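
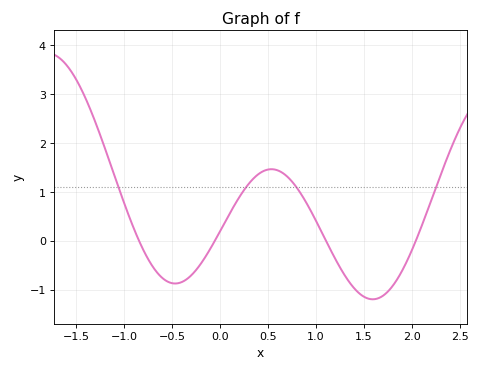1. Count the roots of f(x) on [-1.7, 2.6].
4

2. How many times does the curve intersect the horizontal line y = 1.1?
4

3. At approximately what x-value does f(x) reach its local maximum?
0.536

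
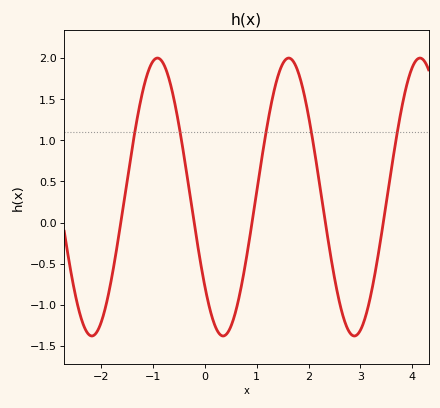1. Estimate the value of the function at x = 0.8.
-0.45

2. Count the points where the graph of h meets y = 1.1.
5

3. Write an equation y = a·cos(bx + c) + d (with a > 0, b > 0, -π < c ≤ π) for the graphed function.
y = 1.69cos(2.5x + 2.3) + 0.31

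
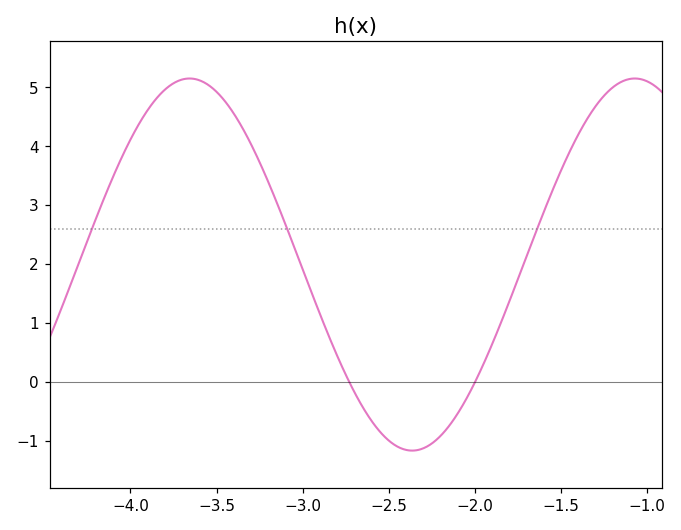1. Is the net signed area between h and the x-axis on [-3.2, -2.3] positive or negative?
positive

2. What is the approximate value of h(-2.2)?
-0.9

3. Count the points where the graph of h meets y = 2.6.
3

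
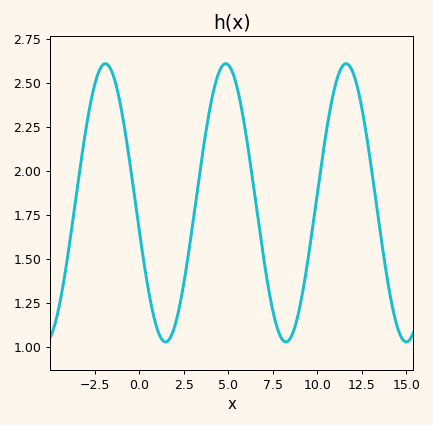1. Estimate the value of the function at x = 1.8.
1.06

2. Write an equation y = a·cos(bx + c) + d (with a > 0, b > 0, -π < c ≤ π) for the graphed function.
y = 0.79cos(0.93x + 1.76) + 1.82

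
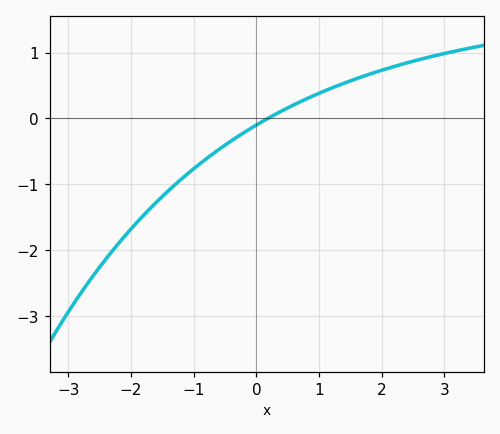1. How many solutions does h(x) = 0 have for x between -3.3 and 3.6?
1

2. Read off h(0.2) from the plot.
0.009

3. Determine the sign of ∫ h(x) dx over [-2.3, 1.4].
negative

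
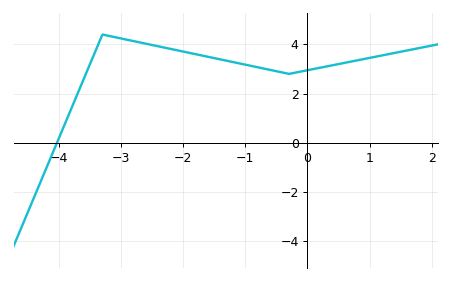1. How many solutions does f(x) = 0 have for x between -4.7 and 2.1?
1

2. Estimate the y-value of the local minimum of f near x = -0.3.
2.8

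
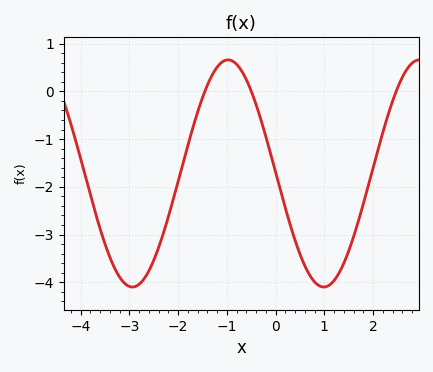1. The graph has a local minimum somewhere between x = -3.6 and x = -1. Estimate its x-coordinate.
-2.9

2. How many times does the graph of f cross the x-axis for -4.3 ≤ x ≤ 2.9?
3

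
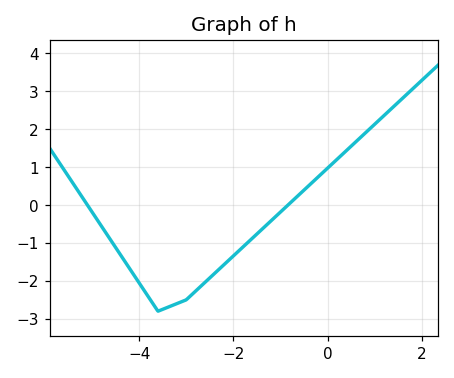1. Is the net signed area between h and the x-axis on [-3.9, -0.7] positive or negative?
negative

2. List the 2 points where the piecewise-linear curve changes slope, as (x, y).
(-3.6, -2.8); (-3, -2.5)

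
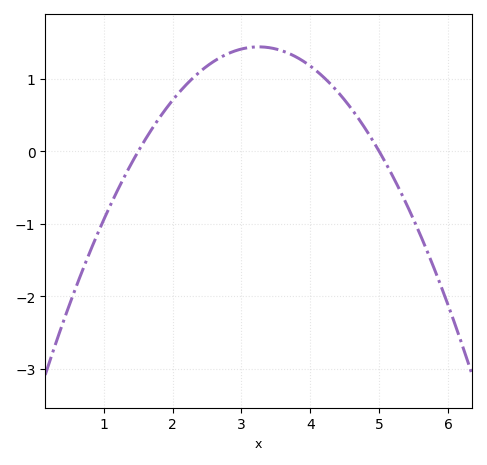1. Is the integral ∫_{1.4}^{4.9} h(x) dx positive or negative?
positive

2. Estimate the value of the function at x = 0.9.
-1.2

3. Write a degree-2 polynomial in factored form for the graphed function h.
y = -0.47(x - 1.5)(x - 5)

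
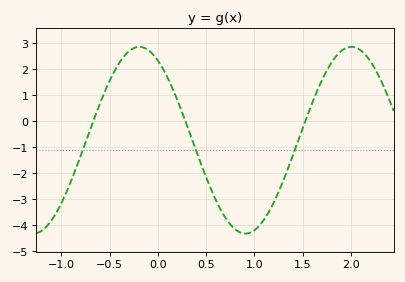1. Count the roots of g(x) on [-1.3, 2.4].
3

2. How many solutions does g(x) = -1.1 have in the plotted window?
3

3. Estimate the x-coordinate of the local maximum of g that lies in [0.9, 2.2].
2.01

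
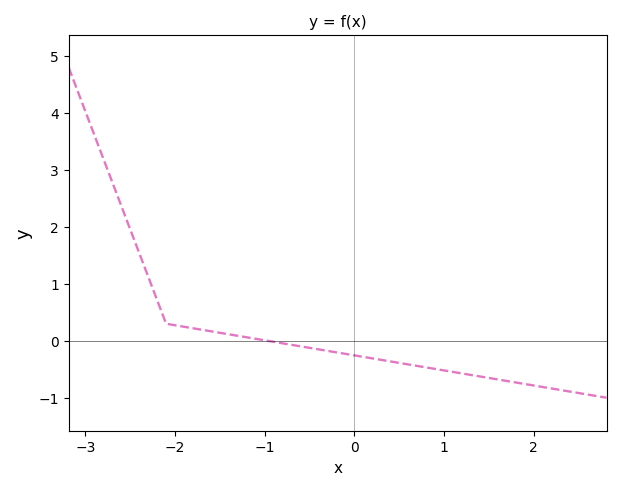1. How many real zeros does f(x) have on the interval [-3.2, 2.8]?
1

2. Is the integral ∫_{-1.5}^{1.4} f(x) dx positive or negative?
negative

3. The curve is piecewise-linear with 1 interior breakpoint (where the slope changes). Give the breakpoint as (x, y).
(-2.1, 0.3)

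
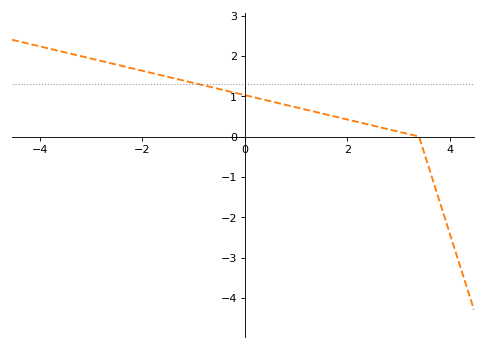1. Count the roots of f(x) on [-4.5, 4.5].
1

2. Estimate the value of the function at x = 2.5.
0.272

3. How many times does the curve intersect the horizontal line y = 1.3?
1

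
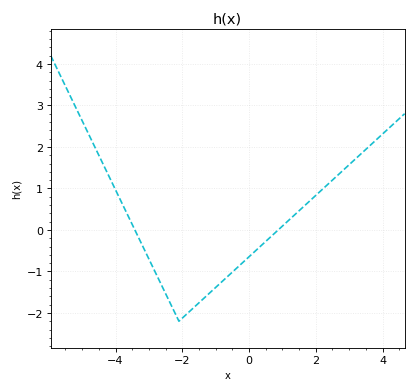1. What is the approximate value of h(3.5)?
1.94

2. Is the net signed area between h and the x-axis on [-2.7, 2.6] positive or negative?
negative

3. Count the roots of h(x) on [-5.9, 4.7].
2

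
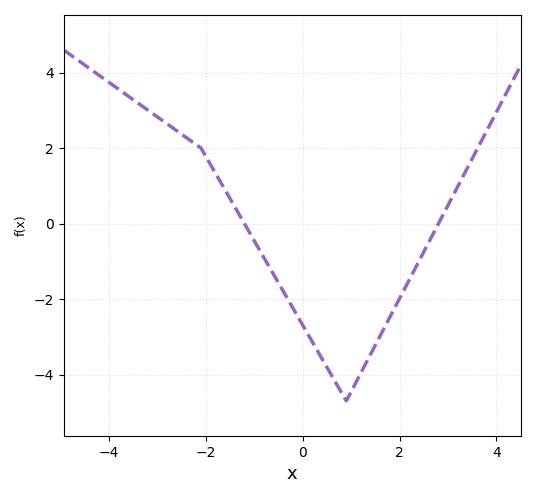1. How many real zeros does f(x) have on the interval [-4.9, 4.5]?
2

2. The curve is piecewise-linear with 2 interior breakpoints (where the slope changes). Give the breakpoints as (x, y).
(-2.1, 2); (0.9, -4.7)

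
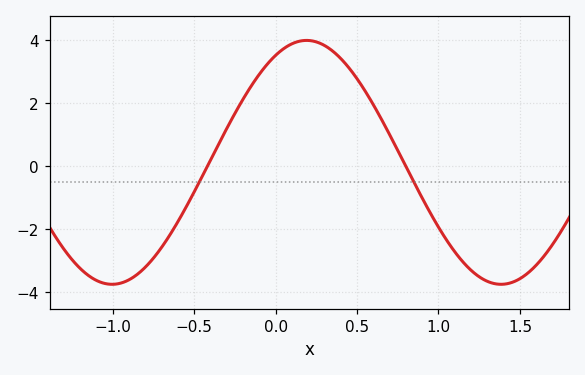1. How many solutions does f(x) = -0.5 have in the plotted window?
2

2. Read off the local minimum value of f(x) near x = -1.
-3.8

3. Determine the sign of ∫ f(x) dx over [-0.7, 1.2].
positive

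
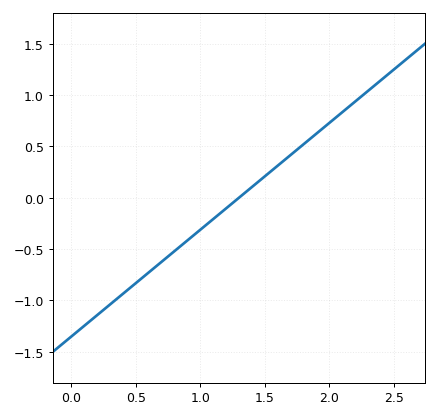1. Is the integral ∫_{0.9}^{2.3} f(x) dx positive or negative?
positive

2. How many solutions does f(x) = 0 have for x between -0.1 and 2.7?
1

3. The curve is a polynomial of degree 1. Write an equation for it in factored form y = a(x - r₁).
y = 1.04(x - 1.3)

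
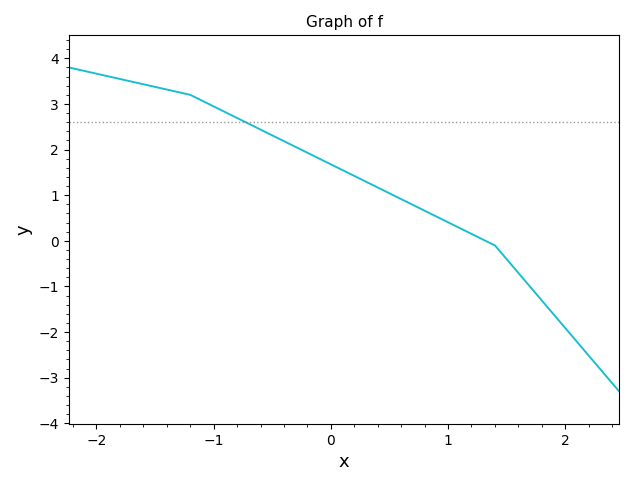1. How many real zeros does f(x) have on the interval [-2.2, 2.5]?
1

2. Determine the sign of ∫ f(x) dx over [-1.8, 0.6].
positive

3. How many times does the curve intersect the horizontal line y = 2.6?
1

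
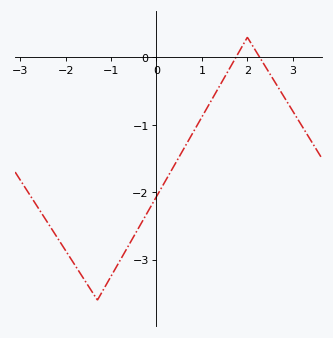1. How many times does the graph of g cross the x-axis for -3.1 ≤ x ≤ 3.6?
2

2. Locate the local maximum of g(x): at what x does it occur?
2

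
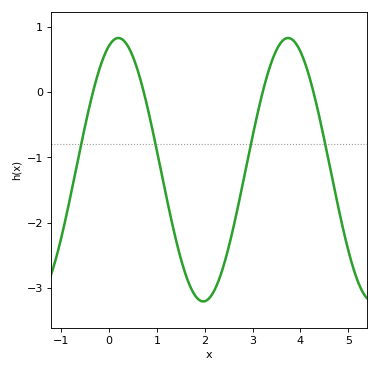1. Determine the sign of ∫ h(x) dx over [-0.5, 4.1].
negative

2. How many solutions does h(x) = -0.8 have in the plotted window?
4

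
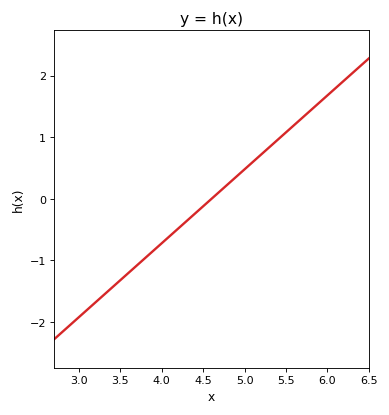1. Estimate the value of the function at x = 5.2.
0.7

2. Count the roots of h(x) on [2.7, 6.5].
1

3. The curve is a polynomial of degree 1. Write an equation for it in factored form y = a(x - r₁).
y = 1.2(x - 4.6)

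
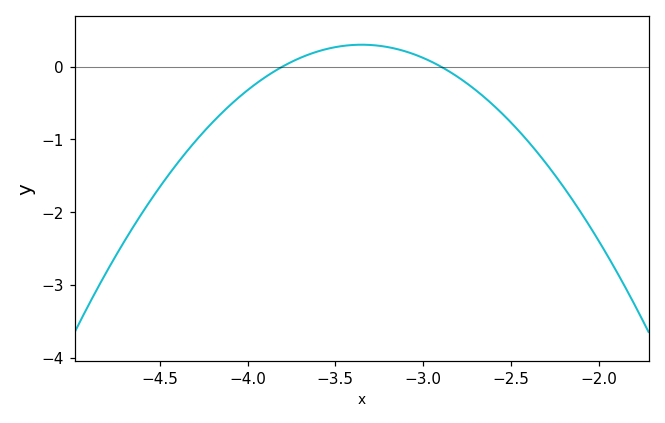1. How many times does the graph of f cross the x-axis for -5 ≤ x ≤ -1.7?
2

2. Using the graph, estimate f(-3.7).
0.1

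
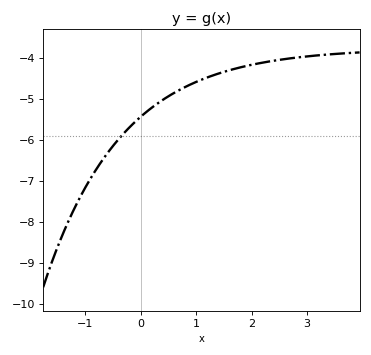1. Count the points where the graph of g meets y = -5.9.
1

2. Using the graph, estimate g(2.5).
-4.1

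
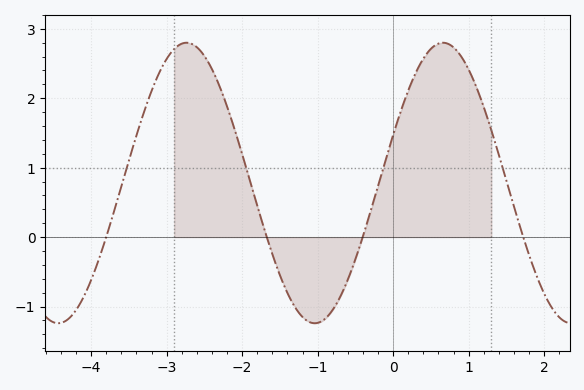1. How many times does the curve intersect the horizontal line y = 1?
4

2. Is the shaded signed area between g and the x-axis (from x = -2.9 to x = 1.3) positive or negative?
positive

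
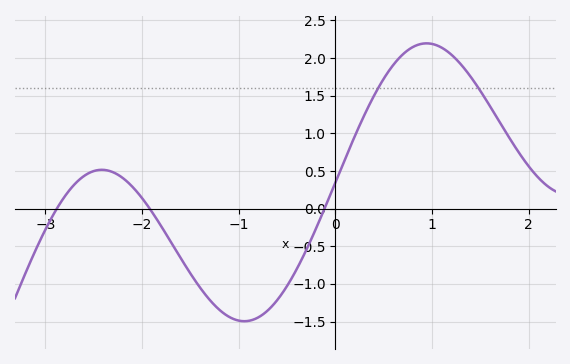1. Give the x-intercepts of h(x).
-2.9, -1.9, -0.1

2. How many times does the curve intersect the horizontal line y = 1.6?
2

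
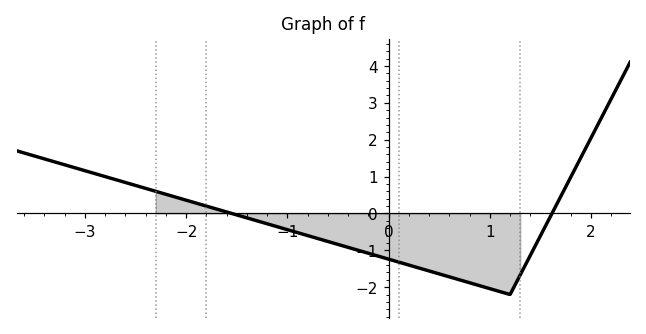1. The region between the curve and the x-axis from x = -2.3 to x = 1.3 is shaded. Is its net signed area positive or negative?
negative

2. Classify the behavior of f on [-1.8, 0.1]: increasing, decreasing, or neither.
decreasing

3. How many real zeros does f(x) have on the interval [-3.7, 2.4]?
2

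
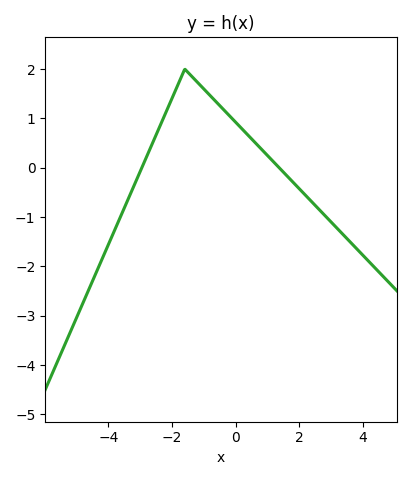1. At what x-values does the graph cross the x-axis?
-3, 1.4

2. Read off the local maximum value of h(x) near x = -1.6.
2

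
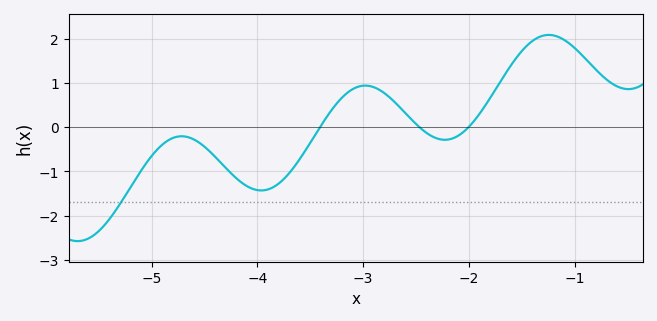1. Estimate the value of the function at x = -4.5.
-0.4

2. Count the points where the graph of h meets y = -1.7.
1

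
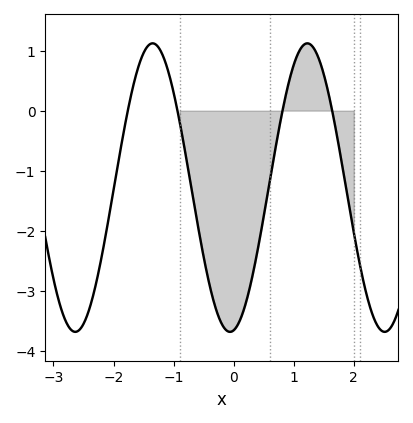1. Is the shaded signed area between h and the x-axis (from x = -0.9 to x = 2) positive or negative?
negative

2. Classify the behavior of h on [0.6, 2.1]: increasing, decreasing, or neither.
neither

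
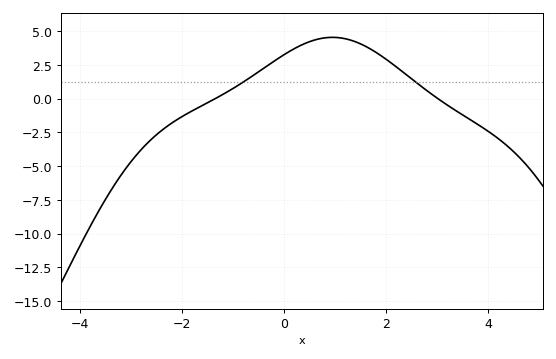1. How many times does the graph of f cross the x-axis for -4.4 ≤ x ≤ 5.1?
2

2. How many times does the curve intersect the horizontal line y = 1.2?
2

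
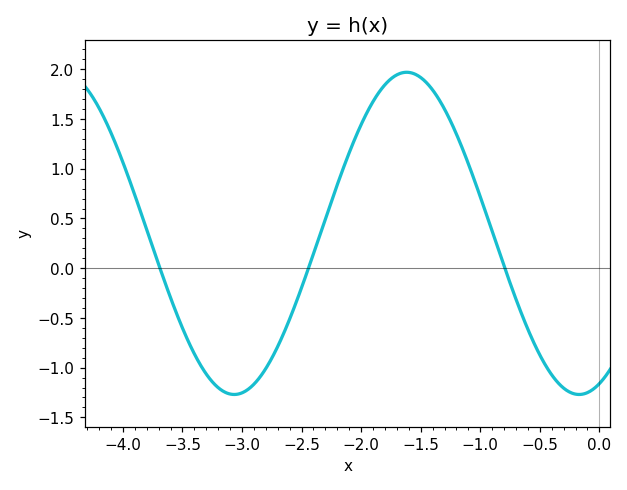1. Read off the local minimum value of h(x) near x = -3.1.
-1.27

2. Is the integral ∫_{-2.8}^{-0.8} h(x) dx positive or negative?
positive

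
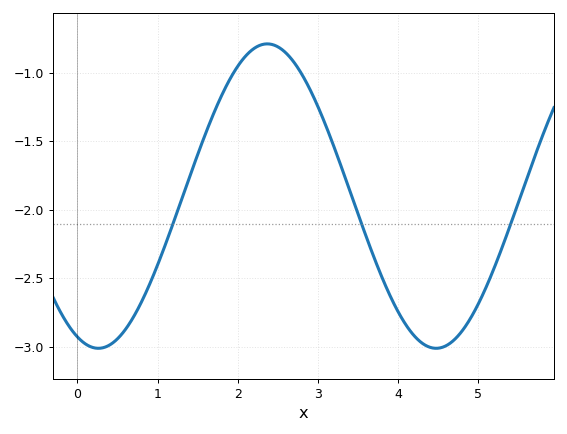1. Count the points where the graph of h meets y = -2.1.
3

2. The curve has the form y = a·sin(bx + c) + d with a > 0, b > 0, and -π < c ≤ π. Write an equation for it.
y = 1.11sin(1.5x - 2) - 1.9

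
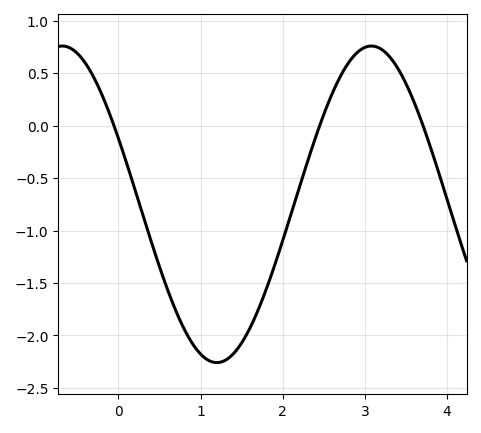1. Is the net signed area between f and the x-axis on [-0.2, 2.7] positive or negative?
negative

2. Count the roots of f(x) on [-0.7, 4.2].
3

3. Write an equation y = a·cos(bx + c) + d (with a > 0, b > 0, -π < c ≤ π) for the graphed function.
y = 1.51cos(1.67x + 1.14) - 0.75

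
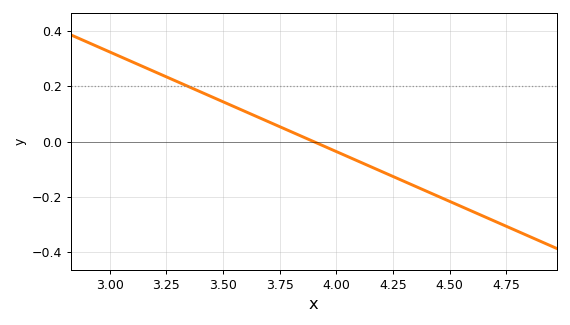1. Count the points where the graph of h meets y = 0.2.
1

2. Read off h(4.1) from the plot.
-0.08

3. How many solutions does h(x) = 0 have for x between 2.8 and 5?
1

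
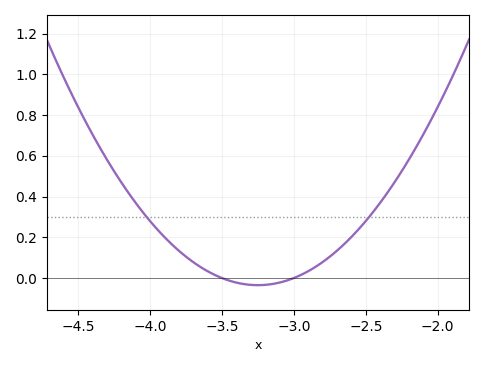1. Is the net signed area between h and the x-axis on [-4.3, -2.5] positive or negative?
positive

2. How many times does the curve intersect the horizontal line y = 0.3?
2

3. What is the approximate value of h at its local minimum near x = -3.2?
-0.035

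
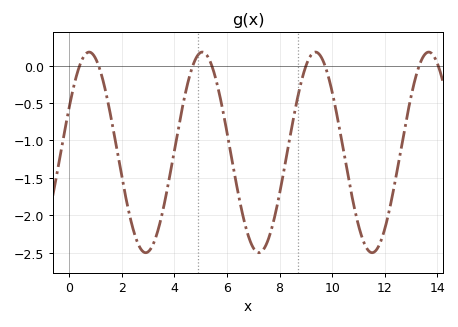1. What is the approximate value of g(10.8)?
-1.83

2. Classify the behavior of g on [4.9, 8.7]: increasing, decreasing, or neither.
neither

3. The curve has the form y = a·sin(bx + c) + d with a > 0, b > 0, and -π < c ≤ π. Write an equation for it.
y = 1.34sin(1.46x + 0.462) - 1.16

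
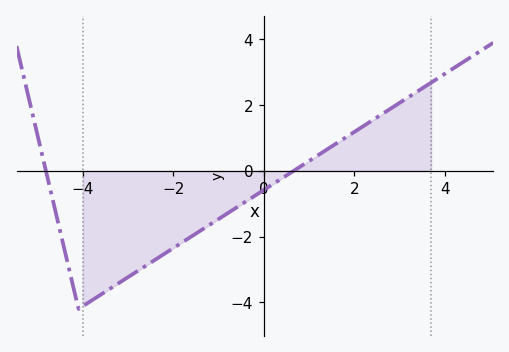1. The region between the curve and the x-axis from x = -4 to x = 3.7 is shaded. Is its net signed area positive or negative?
negative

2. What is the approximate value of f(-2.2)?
-2.52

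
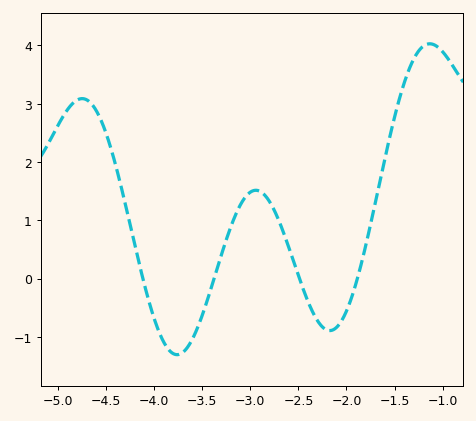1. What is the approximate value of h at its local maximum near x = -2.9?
1.52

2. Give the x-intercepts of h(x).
-4.12, -3.38, -2.49, -1.89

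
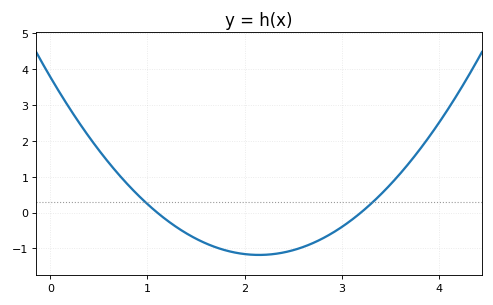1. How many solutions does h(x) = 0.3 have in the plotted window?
2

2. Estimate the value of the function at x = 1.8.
-1.05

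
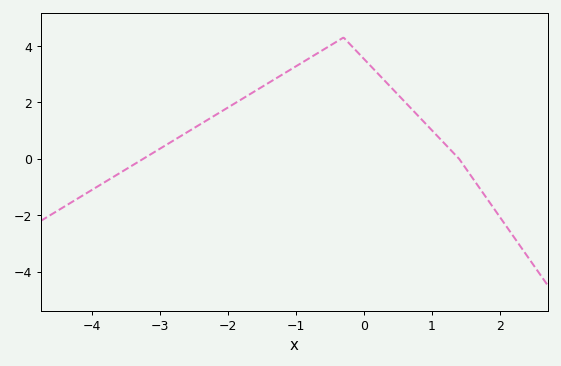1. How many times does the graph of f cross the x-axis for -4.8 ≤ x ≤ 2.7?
2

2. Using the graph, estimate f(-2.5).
1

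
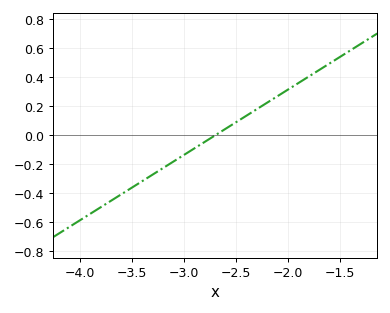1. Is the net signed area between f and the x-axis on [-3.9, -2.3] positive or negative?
negative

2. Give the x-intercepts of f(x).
-2.7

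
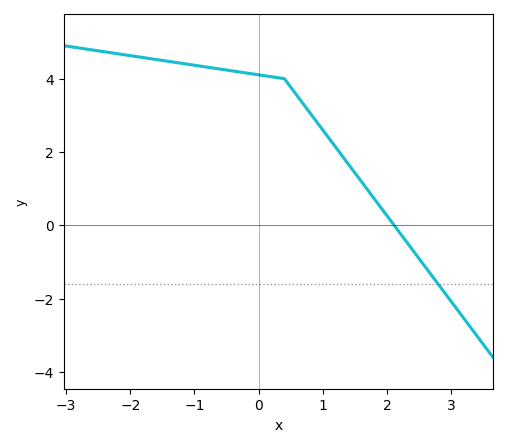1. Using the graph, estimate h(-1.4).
4.4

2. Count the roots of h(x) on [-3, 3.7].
1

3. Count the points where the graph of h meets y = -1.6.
1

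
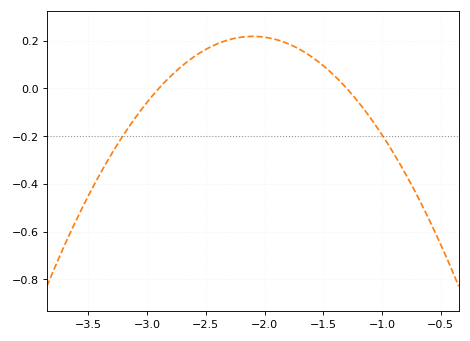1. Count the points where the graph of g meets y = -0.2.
2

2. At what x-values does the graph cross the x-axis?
-2.9, -1.3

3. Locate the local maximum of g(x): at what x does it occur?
-2.1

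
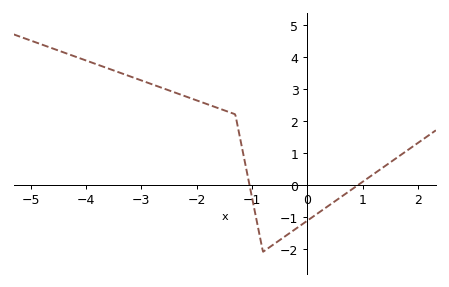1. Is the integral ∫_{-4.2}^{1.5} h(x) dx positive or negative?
positive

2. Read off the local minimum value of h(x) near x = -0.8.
-2.1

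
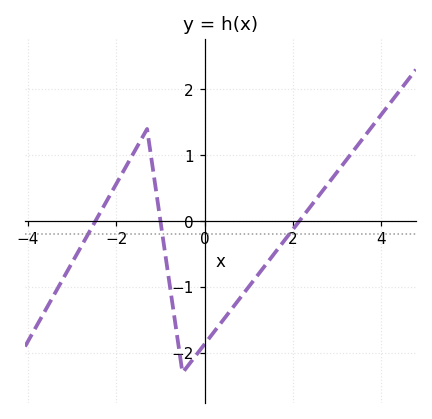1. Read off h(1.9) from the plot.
-0.208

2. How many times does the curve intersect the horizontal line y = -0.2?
3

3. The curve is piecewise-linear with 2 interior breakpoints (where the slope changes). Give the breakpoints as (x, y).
(-1.3, 1.4); (-0.5, -2.3)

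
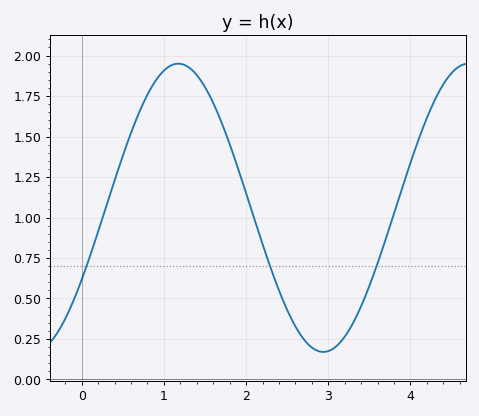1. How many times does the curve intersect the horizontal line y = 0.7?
3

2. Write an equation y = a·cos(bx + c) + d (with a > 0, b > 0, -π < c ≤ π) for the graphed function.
y = 0.89cos(1.8x - 2.1) + 1.06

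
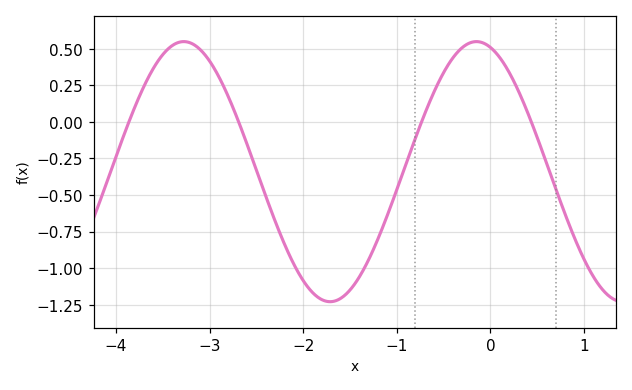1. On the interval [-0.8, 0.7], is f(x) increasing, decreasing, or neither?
neither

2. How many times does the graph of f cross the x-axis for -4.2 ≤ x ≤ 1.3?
4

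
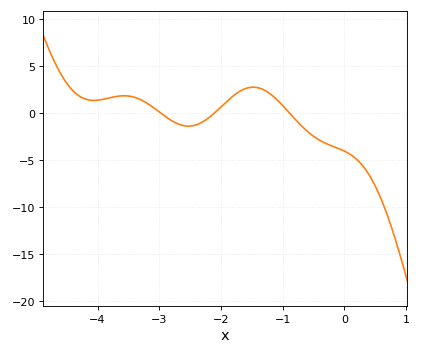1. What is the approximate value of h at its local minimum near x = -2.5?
-1.36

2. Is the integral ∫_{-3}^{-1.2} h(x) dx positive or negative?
positive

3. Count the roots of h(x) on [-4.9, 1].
3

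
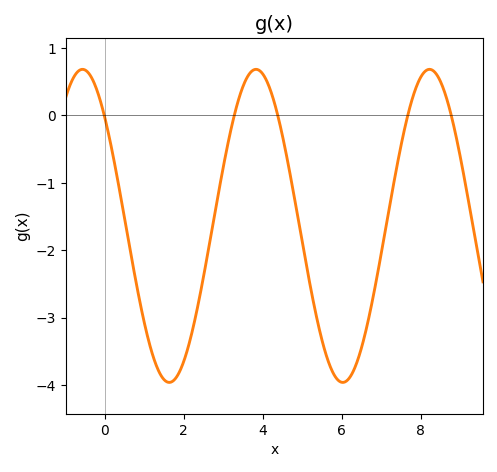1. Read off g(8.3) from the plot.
0.666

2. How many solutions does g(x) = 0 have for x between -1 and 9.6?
5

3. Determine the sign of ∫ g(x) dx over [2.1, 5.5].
negative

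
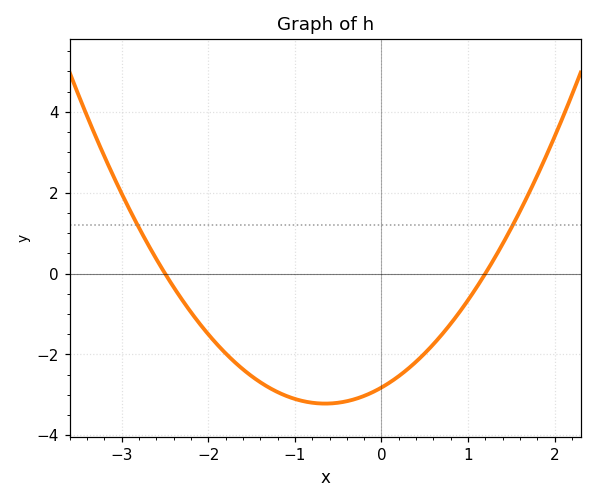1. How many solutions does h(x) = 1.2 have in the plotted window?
2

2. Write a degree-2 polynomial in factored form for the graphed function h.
y = 0.94(x + 2.5)(x - 1.2)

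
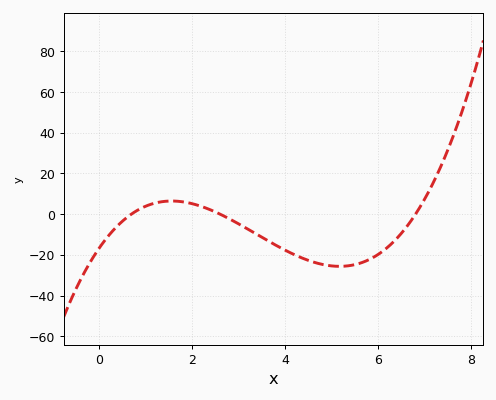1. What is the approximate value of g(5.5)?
-24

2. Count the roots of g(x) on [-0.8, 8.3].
3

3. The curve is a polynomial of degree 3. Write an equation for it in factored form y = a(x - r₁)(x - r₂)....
y = 1.37(x - 0.7)(x - 2.6)(x - 6.8)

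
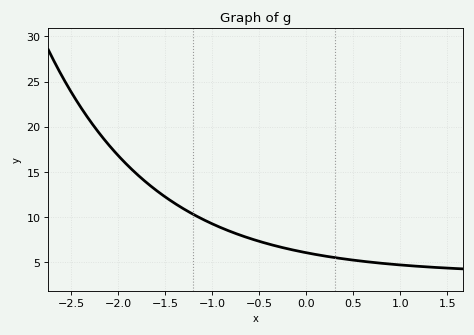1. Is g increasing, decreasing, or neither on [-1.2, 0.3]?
decreasing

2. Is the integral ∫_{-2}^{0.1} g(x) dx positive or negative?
positive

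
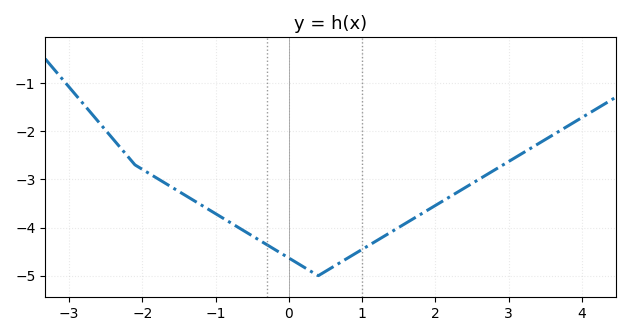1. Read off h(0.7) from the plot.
-4.73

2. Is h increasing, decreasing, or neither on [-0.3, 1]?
neither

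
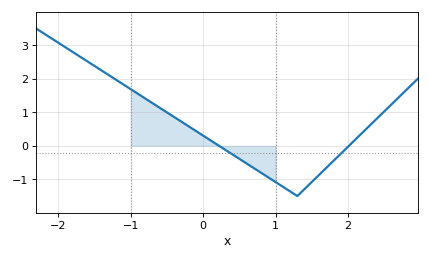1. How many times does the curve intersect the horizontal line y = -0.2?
2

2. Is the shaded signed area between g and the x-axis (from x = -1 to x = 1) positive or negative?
positive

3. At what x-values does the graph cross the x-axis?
0.218, 2.01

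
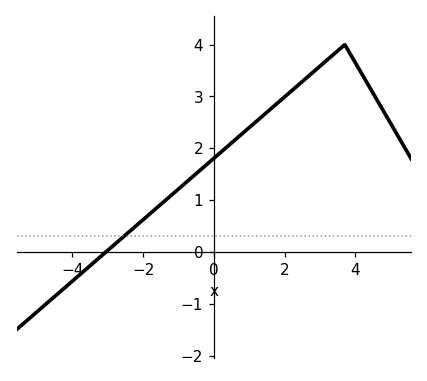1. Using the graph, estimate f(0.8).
2.28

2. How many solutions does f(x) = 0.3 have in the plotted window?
1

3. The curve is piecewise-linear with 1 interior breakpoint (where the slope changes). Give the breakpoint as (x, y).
(3.7, 4)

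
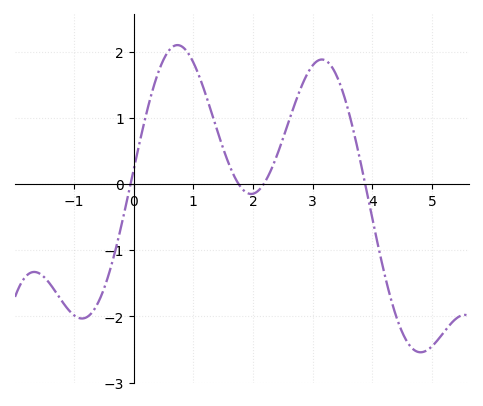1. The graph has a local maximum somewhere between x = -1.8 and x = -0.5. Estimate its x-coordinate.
-1.6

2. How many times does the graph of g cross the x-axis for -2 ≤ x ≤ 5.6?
4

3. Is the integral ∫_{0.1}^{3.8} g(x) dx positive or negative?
positive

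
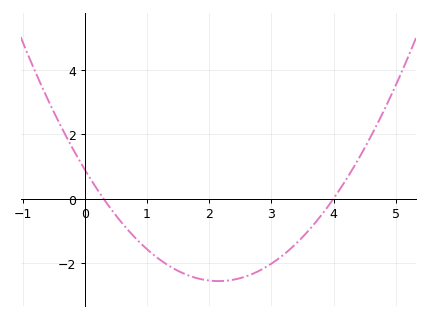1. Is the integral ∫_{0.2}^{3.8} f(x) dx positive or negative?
negative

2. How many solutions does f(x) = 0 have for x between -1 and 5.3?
2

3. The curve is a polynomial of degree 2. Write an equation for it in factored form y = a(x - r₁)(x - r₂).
y = 0.75(x - 0.3)(x - 4)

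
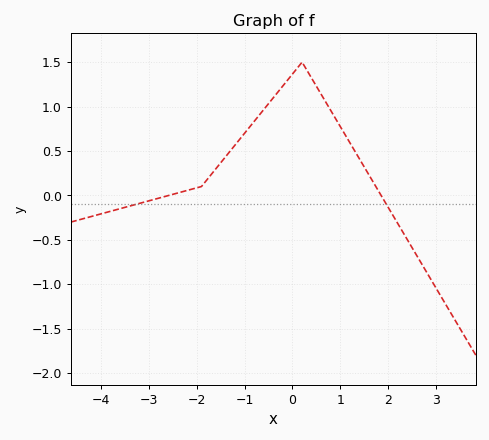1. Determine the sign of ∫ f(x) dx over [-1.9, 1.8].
positive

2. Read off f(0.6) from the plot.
1.15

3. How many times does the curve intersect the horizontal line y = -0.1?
2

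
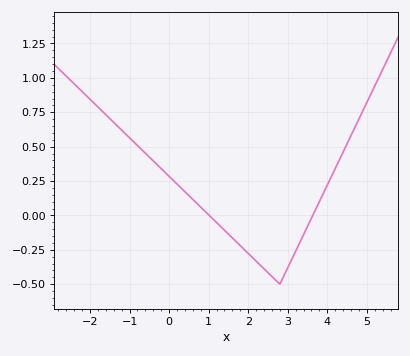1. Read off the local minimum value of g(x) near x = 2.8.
-0.499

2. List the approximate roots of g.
1.01, 3.63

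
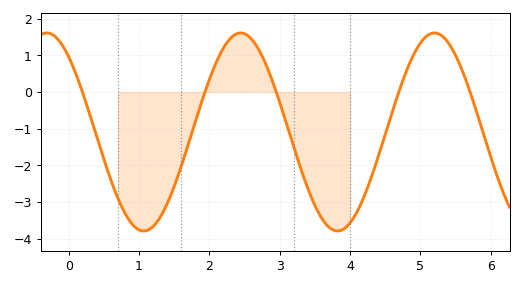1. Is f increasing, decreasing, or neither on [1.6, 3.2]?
neither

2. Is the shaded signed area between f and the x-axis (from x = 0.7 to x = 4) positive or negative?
negative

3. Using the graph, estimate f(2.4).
1.6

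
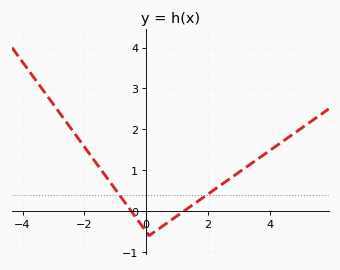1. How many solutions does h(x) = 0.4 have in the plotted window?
2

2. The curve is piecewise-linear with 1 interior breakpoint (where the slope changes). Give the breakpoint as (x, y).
(0.1, -0.6)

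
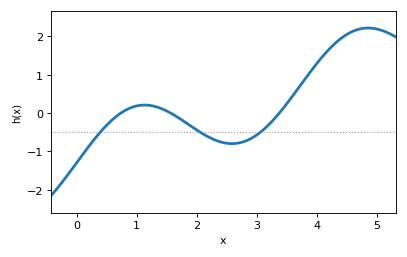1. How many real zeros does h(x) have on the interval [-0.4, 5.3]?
3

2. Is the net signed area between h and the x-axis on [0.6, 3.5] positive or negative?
negative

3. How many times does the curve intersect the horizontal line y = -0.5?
3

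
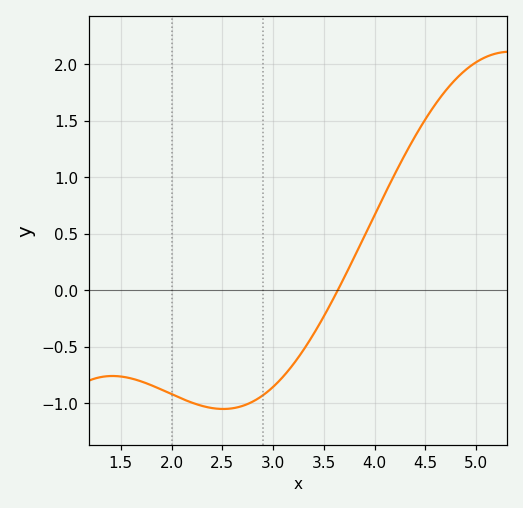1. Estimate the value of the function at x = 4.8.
1.85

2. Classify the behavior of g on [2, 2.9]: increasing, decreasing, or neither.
neither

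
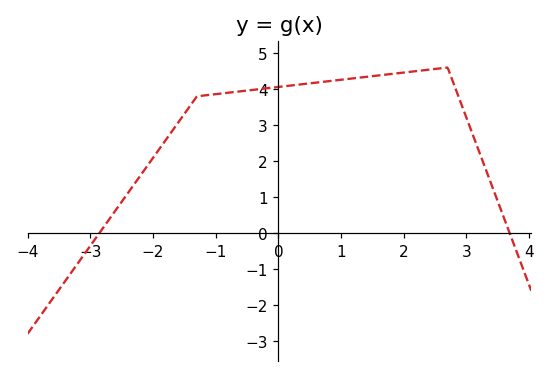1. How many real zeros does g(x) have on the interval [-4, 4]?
2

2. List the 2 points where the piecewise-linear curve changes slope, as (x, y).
(-1.3, 3.8); (2.7, 4.6)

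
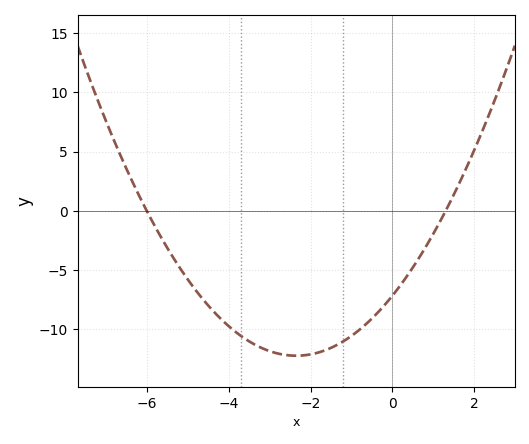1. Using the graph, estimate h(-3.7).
-10.5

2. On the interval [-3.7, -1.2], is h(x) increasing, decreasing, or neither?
neither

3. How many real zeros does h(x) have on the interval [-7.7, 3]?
2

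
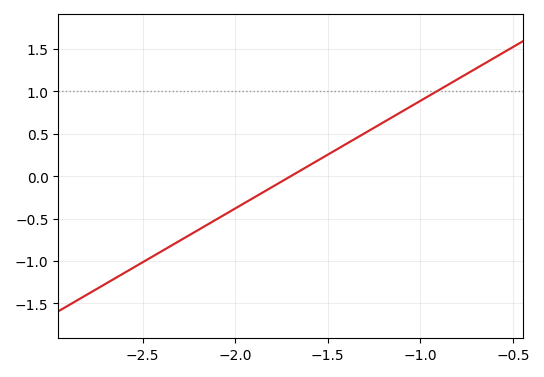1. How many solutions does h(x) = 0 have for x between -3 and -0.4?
1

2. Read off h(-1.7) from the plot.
0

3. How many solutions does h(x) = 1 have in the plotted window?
1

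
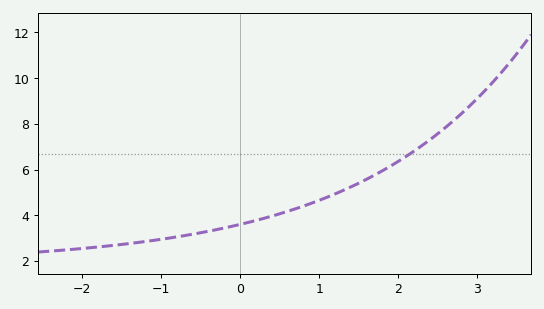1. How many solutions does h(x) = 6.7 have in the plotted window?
1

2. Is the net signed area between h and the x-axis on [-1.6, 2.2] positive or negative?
positive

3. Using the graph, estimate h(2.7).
8.2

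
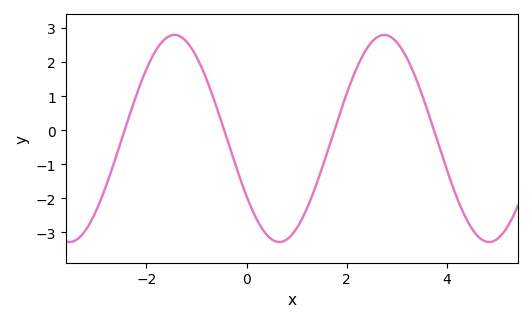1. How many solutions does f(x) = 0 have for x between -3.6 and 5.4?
4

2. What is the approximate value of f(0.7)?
-3.27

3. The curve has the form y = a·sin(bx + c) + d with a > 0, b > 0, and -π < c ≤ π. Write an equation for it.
y = 3.04sin(1.5x - 2.55) - 0.24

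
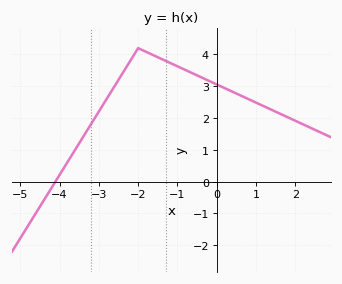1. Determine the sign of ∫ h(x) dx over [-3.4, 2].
positive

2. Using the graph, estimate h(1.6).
2.1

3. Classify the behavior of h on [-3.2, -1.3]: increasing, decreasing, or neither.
neither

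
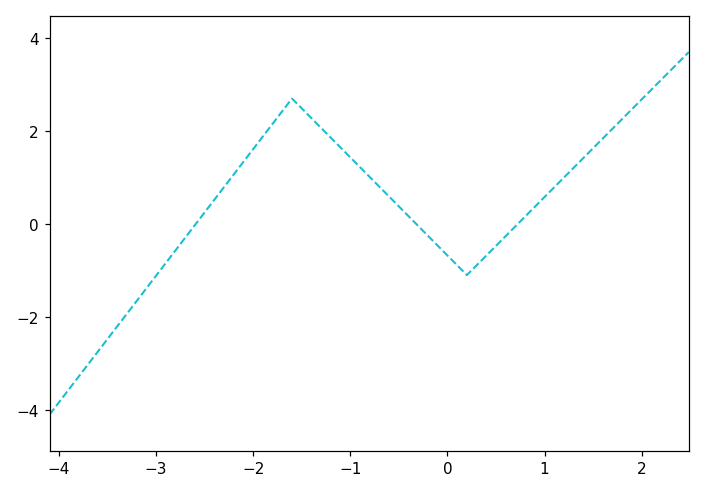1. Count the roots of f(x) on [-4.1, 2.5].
3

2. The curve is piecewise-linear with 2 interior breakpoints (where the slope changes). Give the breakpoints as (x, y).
(-1.6, 2.7); (0.2, -1.1)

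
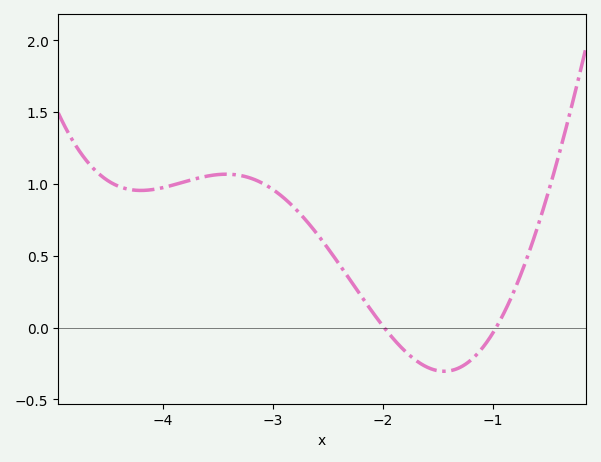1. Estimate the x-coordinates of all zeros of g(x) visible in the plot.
-1.99, -0.972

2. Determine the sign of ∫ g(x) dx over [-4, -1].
positive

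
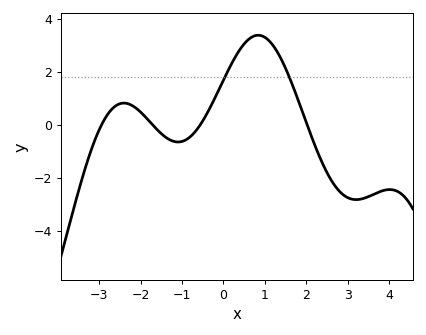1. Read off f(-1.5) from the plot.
-0.4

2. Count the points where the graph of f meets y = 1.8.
2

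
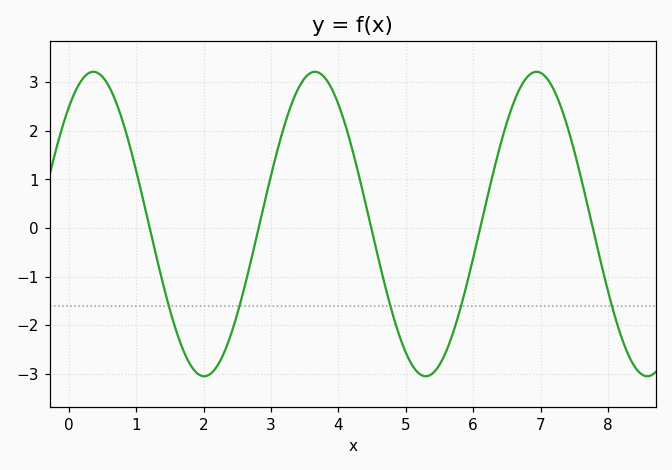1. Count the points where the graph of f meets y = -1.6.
5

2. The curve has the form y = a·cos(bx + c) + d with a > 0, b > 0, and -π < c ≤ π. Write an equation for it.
y = 3.13cos(1.9x - 0.69) + 0.08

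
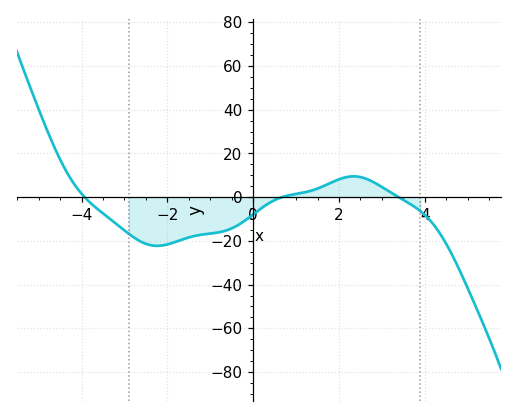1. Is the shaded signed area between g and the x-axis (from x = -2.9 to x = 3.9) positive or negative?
negative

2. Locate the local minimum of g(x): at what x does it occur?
-2.24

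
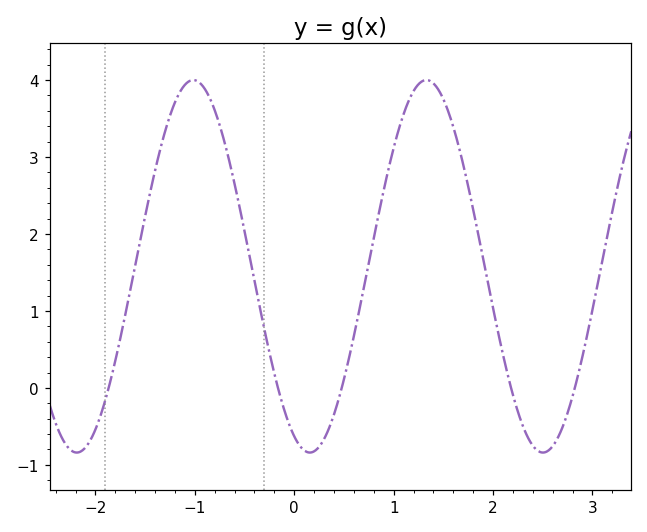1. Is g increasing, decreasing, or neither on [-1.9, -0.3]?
neither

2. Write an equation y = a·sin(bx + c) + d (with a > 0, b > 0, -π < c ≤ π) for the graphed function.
y = 2.42sin(2.7x - 2) + 1.58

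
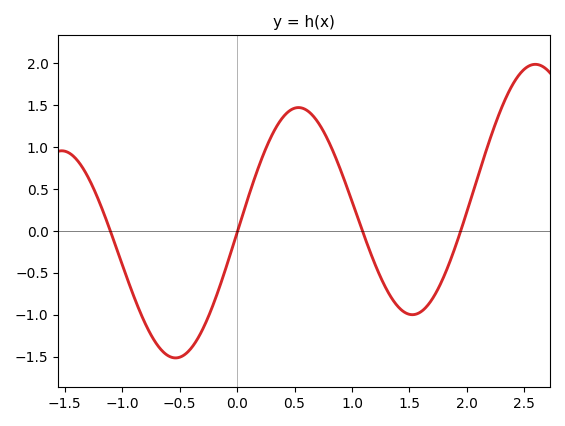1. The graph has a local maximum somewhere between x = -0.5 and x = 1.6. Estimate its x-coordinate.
0.534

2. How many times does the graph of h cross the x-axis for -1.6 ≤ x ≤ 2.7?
4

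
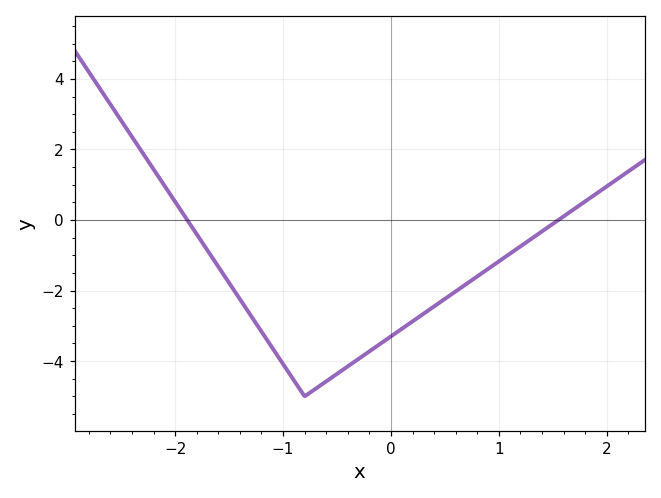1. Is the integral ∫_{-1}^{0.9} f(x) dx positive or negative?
negative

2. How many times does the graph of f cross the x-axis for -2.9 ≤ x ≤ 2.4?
2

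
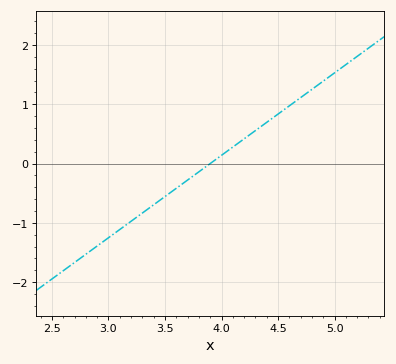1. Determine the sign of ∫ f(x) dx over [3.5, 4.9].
positive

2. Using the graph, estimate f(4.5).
0.834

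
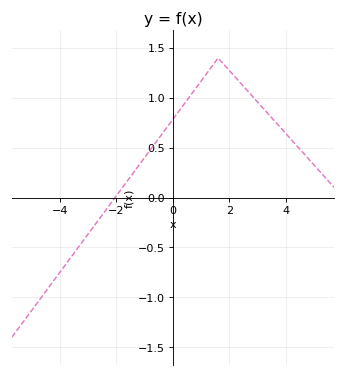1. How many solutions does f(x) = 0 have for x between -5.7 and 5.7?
1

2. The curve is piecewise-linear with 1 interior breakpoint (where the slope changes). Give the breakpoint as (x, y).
(1.6, 1.4)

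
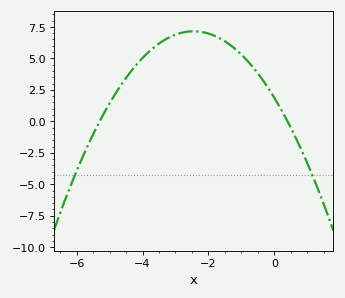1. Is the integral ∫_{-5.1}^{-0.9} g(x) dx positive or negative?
positive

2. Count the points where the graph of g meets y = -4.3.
2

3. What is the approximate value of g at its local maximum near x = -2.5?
7.2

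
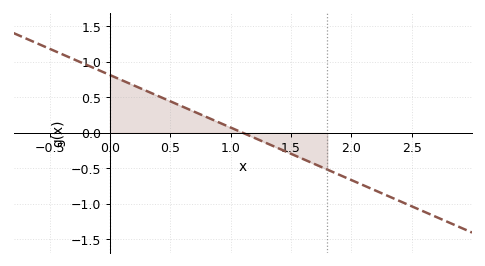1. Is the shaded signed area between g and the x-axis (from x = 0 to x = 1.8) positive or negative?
positive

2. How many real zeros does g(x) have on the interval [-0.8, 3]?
1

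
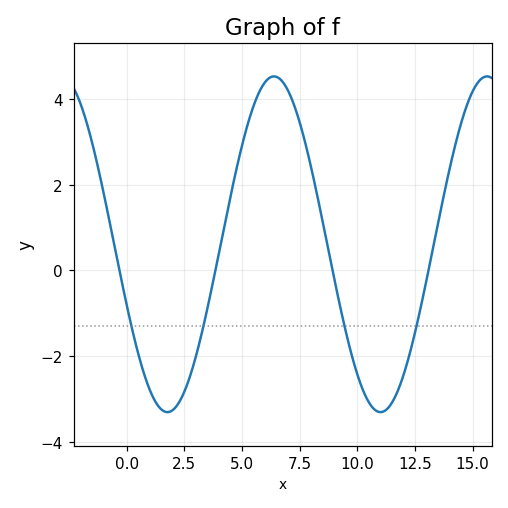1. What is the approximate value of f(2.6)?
-2.6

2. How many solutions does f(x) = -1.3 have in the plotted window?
4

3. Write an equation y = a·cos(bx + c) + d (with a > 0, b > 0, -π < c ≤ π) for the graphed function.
y = 3.92cos(0.68x + 1.9) + 0.61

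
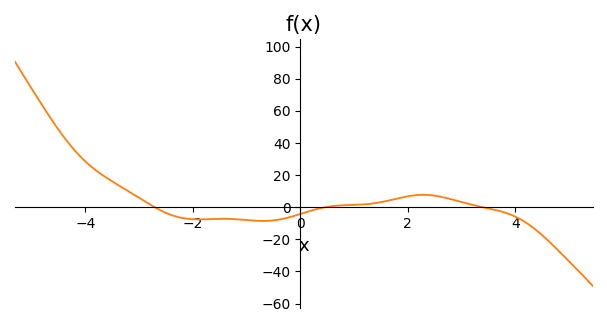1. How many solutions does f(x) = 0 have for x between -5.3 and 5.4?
3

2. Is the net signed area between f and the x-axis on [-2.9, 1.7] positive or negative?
negative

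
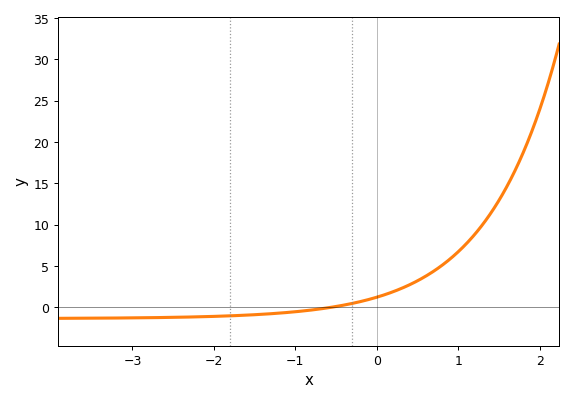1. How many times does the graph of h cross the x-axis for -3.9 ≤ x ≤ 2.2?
1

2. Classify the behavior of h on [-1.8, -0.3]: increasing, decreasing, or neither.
increasing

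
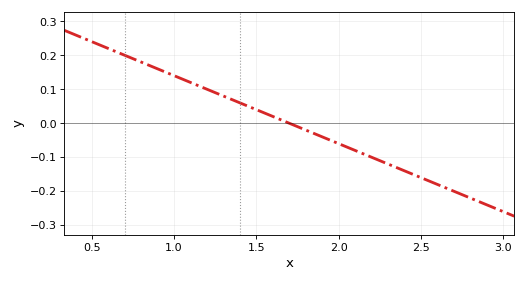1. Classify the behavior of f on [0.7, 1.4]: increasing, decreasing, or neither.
decreasing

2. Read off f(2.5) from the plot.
-0.16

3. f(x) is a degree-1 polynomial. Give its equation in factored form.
y = -0.2(x - 1.7)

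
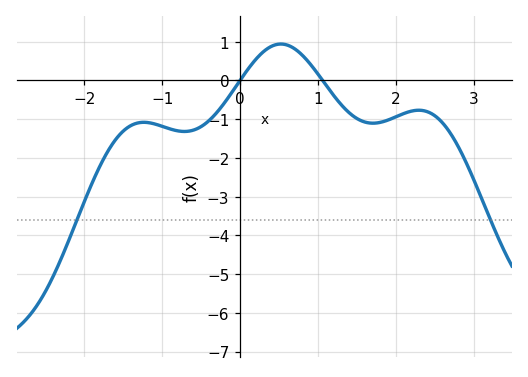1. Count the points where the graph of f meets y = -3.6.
2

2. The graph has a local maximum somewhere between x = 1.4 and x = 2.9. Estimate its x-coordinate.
2.3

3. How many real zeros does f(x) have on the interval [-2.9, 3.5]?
2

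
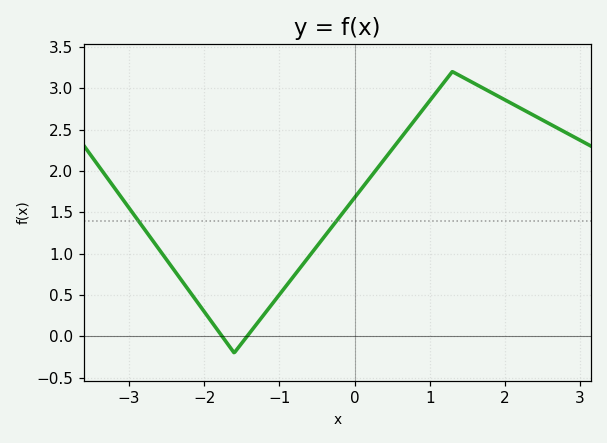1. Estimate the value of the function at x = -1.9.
0.2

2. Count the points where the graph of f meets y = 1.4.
2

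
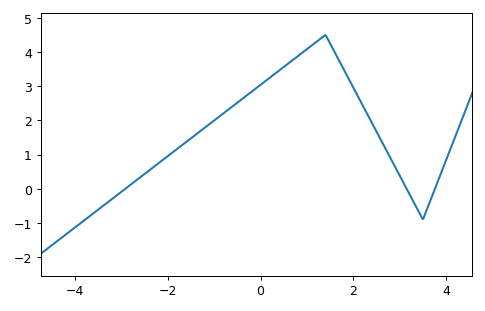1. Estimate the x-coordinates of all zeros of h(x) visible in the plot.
-3, 3.2, 3.8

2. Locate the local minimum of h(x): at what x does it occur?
3.4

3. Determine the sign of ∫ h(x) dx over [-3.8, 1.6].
positive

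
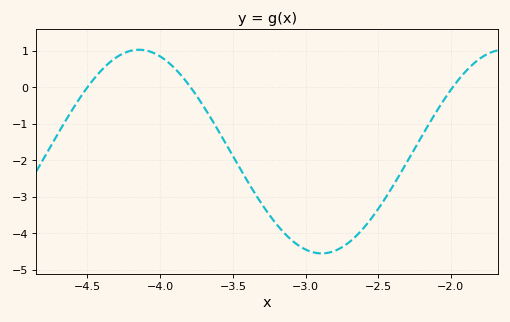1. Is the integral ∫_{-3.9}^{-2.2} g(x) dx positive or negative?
negative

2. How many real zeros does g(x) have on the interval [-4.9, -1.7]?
3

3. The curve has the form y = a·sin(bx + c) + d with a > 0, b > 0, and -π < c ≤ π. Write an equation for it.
y = 2.79sin(2.5x - 0.632) - 1.76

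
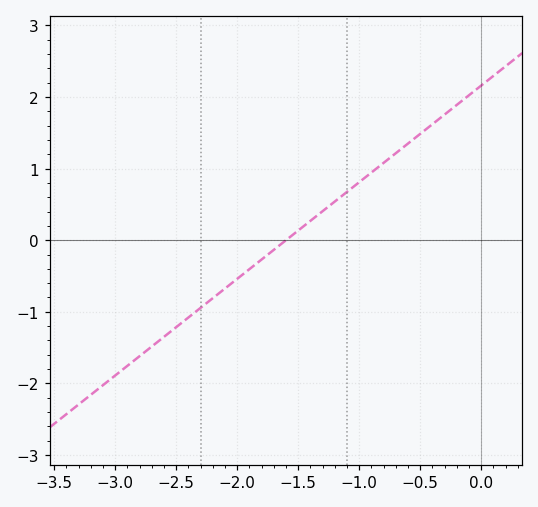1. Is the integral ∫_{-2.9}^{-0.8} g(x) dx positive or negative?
negative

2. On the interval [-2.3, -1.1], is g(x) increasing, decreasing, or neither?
increasing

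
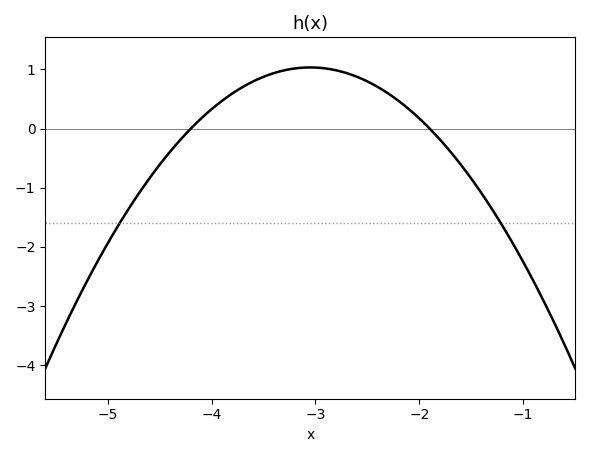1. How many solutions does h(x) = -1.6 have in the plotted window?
2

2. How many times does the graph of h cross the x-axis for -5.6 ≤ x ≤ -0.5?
2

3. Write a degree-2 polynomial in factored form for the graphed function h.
y = -0.78(x + 4.2)(x + 1.9)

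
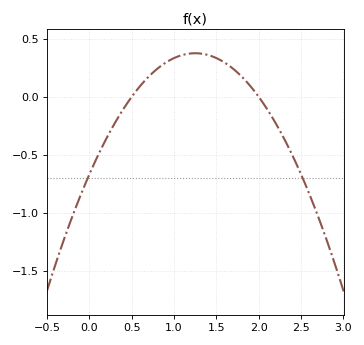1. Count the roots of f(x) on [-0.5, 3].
2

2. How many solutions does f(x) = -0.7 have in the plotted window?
2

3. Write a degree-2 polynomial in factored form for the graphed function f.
y = -0.67(x - 0.5)(x - 2)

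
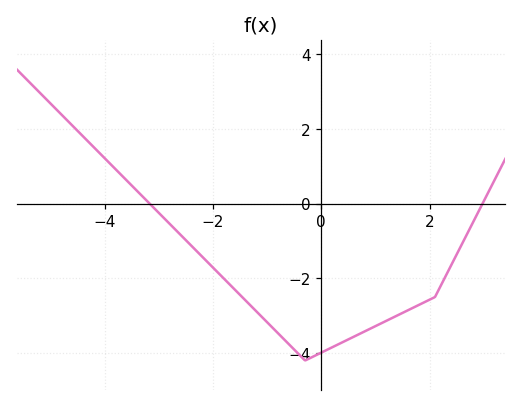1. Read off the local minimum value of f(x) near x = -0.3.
-4.2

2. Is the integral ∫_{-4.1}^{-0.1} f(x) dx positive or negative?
negative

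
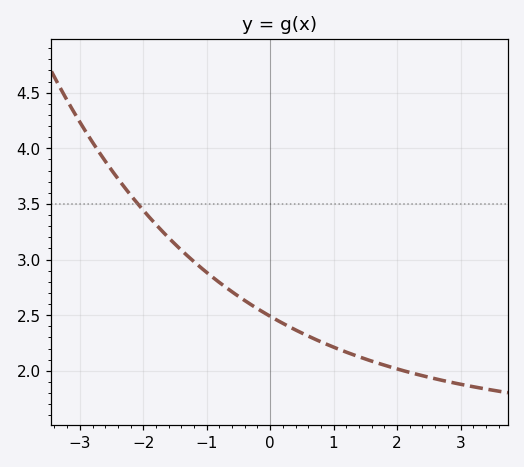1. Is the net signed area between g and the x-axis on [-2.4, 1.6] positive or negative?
positive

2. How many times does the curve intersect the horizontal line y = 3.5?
1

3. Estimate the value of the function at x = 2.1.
2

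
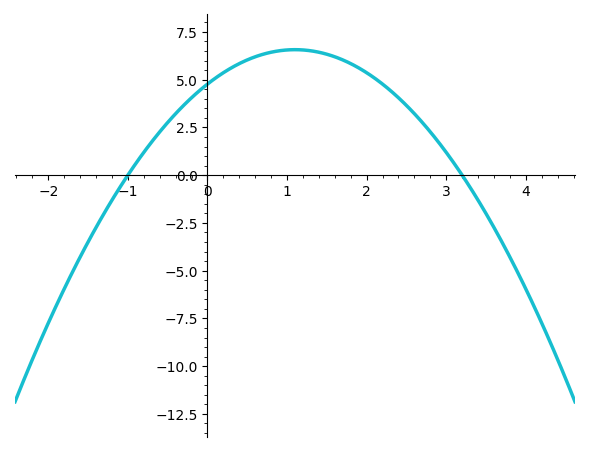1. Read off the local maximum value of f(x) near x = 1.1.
6.57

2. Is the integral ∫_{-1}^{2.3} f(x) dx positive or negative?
positive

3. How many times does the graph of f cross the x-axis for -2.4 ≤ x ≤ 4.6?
2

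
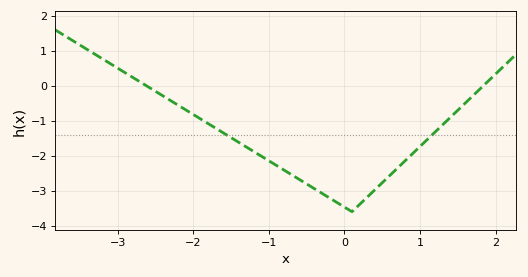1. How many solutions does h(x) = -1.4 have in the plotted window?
2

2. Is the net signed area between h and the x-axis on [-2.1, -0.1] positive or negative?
negative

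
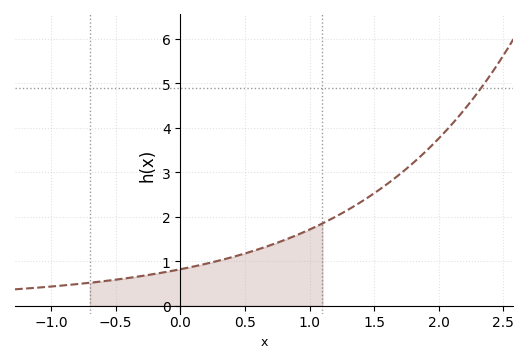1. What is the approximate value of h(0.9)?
1.59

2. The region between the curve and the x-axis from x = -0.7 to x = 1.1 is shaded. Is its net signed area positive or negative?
positive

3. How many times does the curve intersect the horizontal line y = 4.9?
1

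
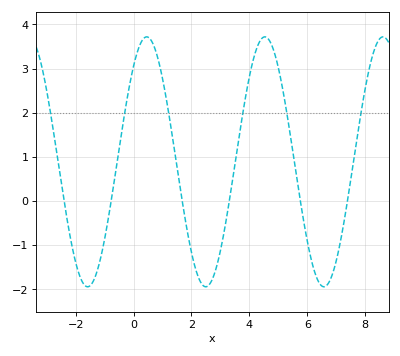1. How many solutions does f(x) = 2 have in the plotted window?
6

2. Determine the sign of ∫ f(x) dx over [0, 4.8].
positive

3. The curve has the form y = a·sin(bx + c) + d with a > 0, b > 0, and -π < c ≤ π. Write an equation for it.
y = 2.83sin(1.54x + 0.87) + 0.89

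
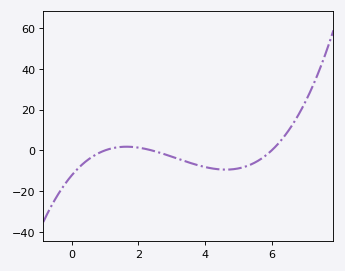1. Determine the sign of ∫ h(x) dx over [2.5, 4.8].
negative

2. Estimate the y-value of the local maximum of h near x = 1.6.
2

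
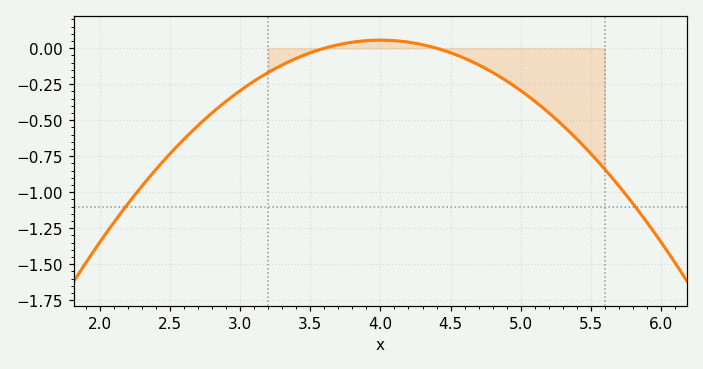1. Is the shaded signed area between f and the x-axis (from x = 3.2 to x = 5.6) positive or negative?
negative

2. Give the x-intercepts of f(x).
3.6, 4.4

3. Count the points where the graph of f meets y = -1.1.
2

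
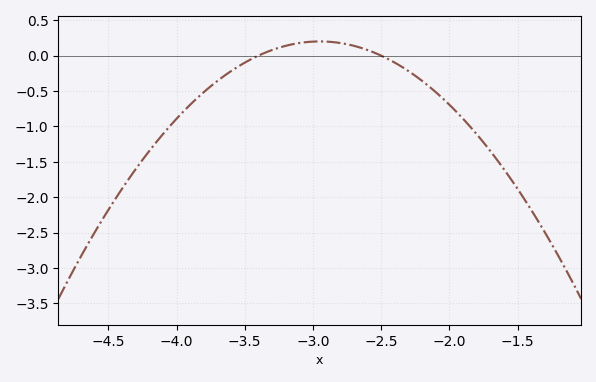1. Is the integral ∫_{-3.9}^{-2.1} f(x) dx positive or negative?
negative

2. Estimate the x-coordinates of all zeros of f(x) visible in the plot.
-3.4, -2.5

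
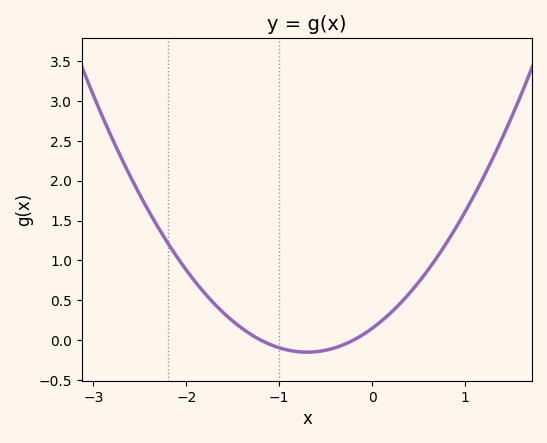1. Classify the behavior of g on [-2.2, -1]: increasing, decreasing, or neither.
decreasing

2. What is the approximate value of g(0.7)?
1.04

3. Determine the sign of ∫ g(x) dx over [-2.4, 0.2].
positive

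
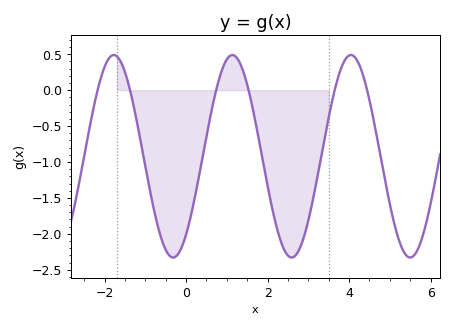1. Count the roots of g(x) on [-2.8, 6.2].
6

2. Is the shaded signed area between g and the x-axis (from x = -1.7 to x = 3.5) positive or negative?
negative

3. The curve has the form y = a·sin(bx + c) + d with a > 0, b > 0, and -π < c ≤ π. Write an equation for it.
y = 1.41sin(2.16x - 0.882) - 0.92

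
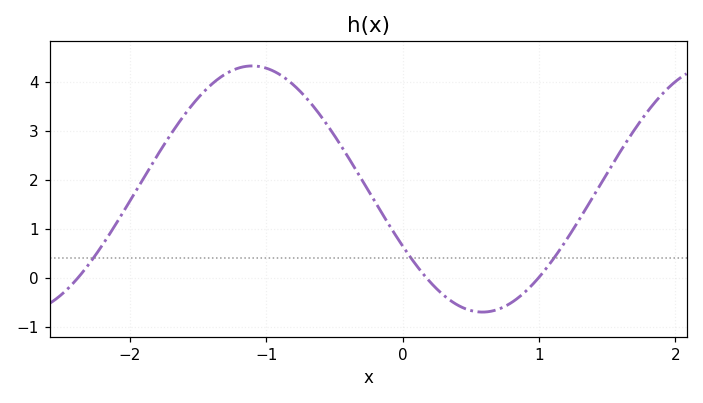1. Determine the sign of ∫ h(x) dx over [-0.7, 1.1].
positive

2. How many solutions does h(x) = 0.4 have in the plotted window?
3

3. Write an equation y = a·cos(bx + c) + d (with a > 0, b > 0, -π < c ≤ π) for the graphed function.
y = 2.51cos(1.9x + 2.1) + 1.81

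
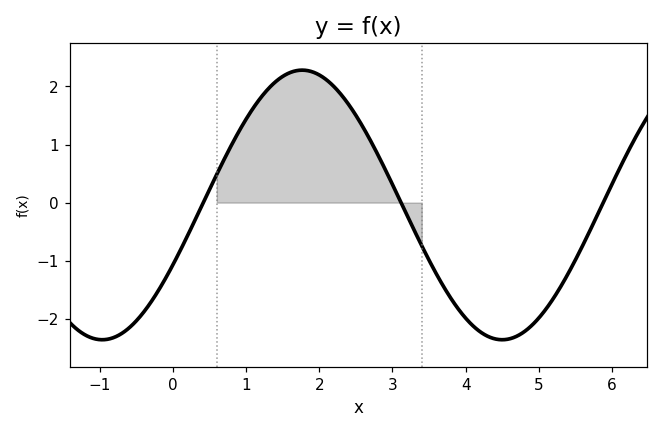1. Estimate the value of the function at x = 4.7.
-2.3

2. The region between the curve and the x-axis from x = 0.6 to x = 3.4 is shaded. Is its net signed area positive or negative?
positive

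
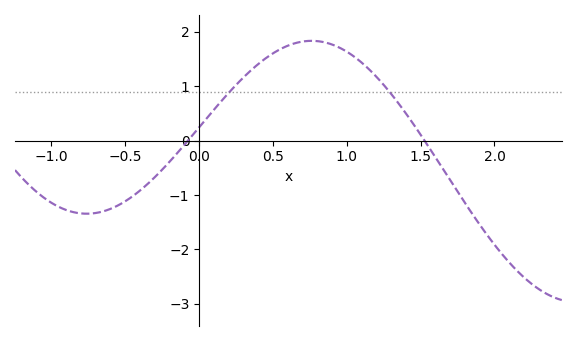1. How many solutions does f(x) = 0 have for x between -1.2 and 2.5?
2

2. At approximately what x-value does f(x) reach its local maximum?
0.762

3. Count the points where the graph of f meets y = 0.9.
2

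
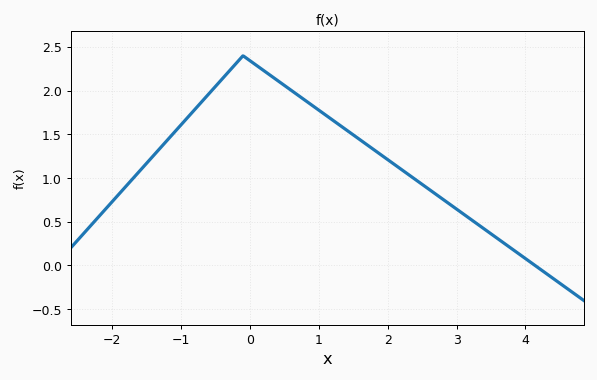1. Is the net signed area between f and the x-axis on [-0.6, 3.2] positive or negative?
positive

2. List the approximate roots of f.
4.1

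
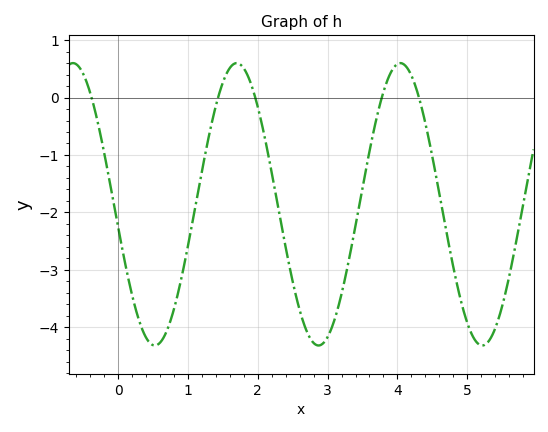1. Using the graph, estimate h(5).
-3.92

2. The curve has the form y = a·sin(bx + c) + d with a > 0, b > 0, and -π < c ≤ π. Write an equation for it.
y = 2.46sin(2.68x - 2.98) - 1.86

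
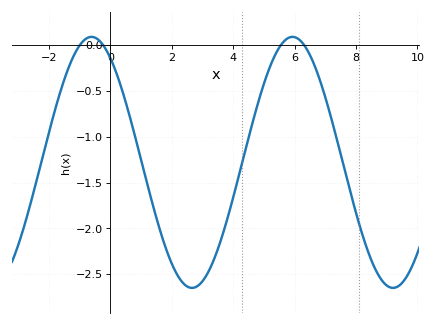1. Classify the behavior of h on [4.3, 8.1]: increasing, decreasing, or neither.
neither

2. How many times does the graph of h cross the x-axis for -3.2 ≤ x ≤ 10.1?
4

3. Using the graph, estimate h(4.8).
-0.65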